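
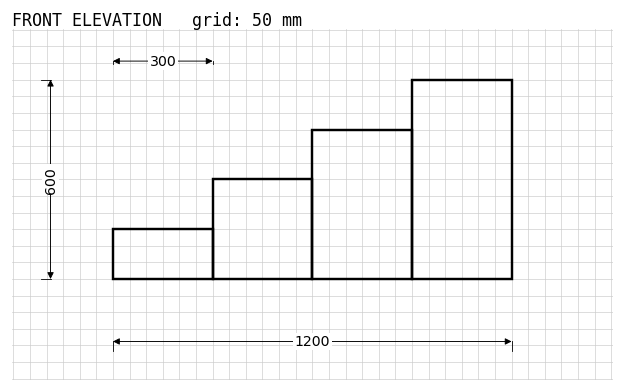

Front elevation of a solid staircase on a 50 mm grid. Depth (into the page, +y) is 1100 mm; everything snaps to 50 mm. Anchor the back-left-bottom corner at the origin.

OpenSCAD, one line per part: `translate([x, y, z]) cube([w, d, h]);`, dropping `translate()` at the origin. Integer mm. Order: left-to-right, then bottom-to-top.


cube([300, 1100, 150]);
translate([300, 0, 0]) cube([300, 1100, 300]);
translate([600, 0, 0]) cube([300, 1100, 450]);
translate([900, 0, 0]) cube([300, 1100, 600]);


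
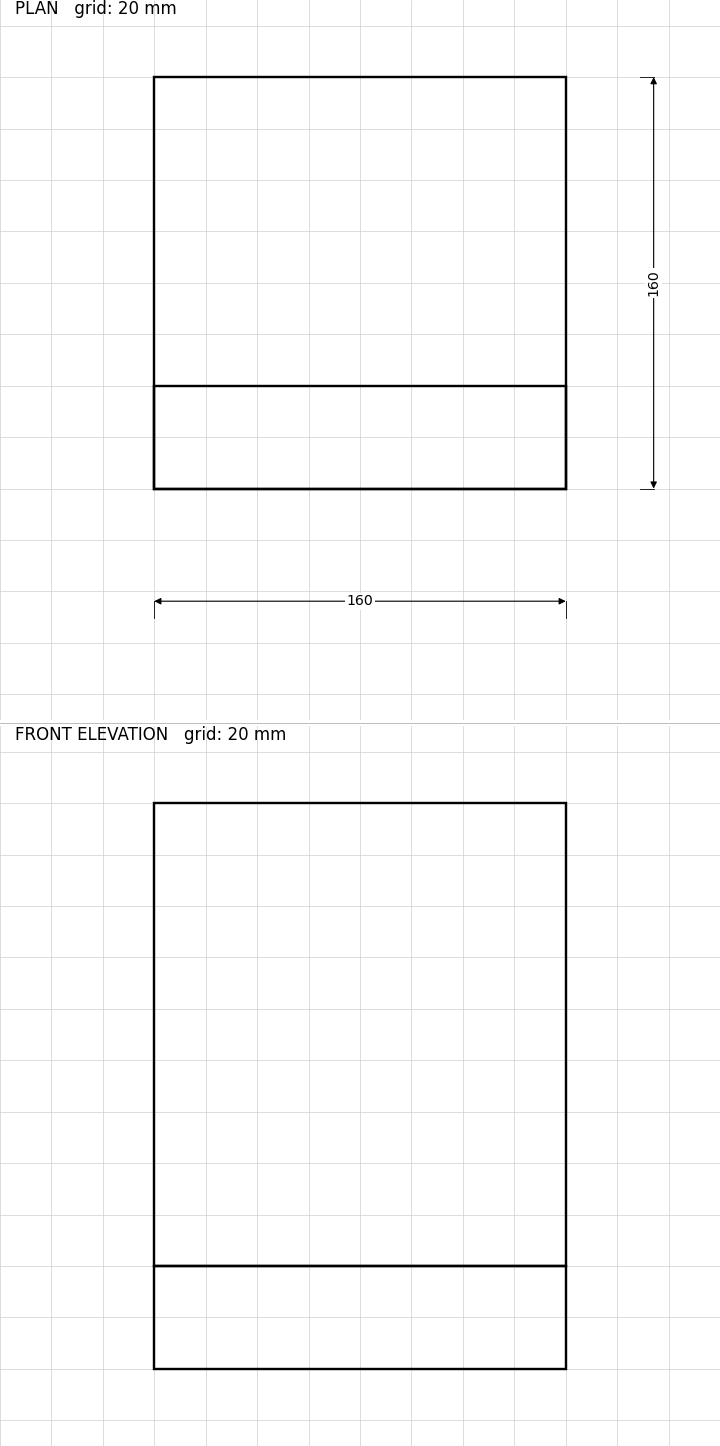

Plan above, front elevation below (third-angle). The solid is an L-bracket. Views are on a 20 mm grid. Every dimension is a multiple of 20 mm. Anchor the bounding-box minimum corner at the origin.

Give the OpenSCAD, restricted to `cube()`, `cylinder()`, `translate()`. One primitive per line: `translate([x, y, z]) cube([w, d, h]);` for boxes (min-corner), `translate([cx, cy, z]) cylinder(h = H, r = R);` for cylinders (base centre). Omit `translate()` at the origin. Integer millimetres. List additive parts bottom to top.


cube([160, 160, 40]);
translate([0, 0, 40]) cube([160, 40, 180]);


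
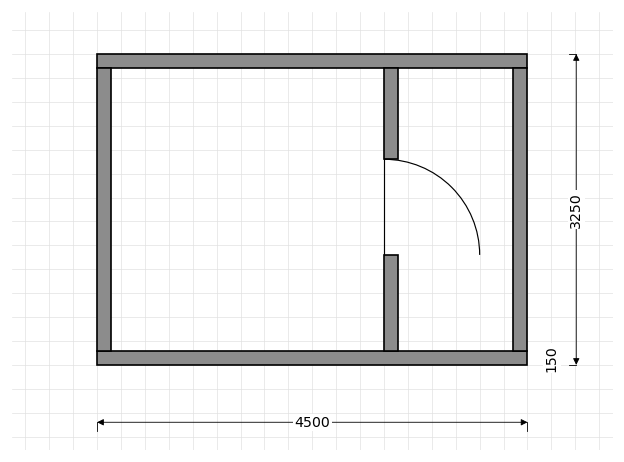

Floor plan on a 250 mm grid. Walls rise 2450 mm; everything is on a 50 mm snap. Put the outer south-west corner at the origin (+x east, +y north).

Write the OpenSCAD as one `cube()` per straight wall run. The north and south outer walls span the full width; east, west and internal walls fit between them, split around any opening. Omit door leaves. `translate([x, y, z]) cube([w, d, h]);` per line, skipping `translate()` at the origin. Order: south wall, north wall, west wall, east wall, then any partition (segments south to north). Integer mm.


cube([4500, 150, 2450]);
translate([0, 3100, 0]) cube([4500, 150, 2450]);
translate([0, 150, 0]) cube([150, 2950, 2450]);
translate([4350, 150, 0]) cube([150, 2950, 2450]);
translate([3000, 150, 0]) cube([150, 1000, 2450]);
translate([3000, 2150, 0]) cube([150, 950, 2450]);


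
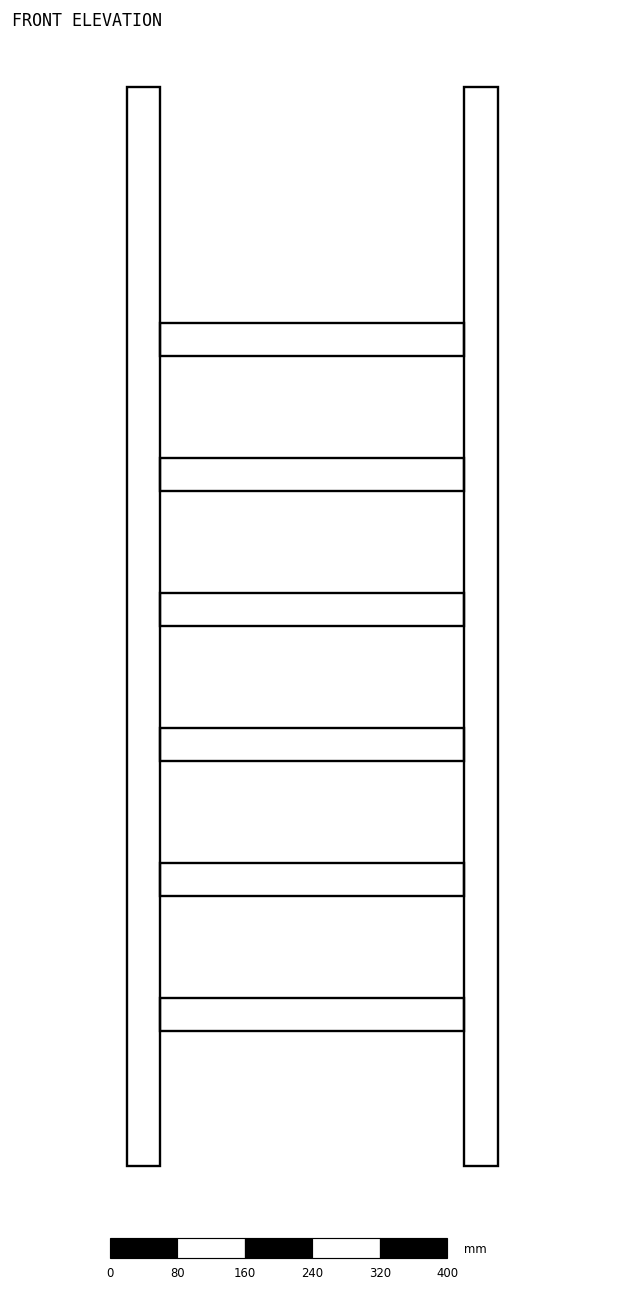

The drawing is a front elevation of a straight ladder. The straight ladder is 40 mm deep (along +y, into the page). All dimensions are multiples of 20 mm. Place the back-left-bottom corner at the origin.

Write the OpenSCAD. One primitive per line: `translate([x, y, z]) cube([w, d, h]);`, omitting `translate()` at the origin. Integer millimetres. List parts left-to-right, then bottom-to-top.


cube([40, 40, 1280]);
translate([40, 0, 160]) cube([360, 40, 40]);
translate([40, 0, 320]) cube([360, 40, 40]);
translate([40, 0, 480]) cube([360, 40, 40]);
translate([40, 0, 640]) cube([360, 40, 40]);
translate([40, 0, 800]) cube([360, 40, 40]);
translate([40, 0, 960]) cube([360, 40, 40]);
translate([400, 0, 0]) cube([40, 40, 1280]);


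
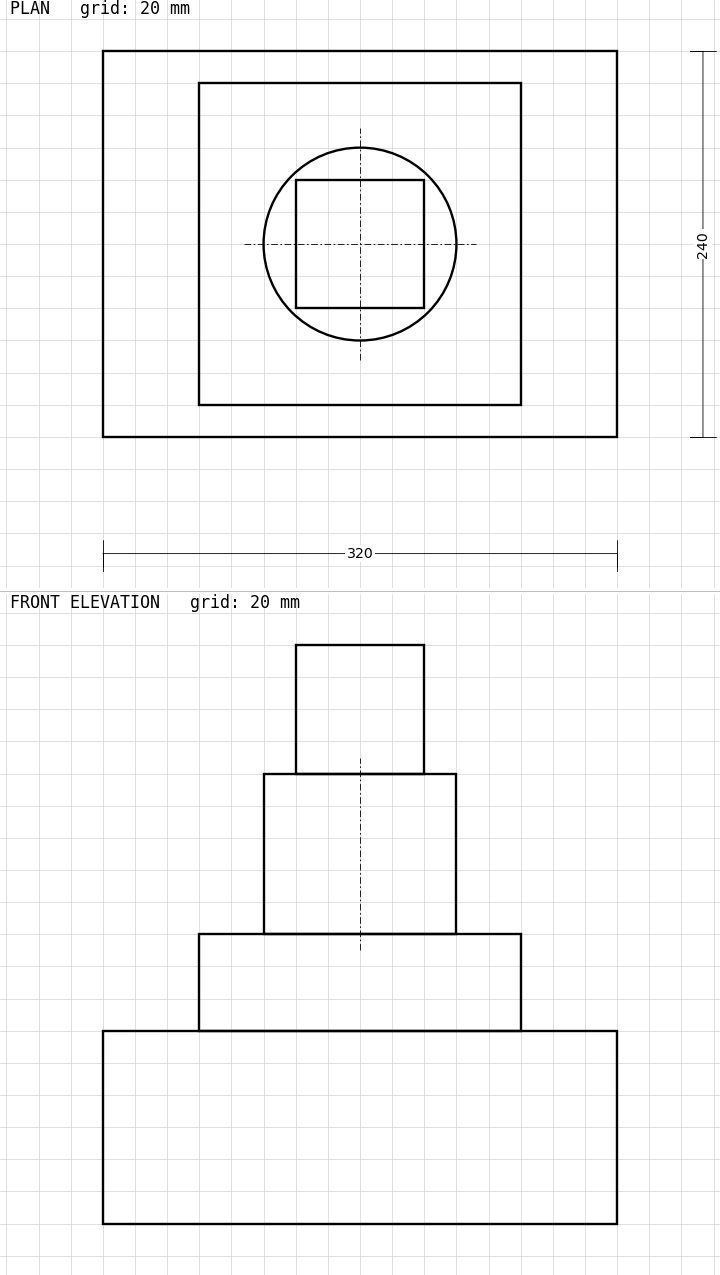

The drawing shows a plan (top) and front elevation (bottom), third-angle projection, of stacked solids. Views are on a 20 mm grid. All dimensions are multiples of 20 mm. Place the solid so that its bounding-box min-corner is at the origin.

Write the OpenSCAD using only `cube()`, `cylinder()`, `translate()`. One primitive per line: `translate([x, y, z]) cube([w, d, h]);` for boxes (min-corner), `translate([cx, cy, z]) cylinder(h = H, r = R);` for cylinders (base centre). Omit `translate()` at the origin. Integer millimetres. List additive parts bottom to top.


cube([320, 240, 120]);
translate([60, 20, 120]) cube([200, 200, 60]);
translate([160, 120, 180]) cylinder(h = 100, r = 60);
translate([120, 80, 280]) cube([80, 80, 80]);


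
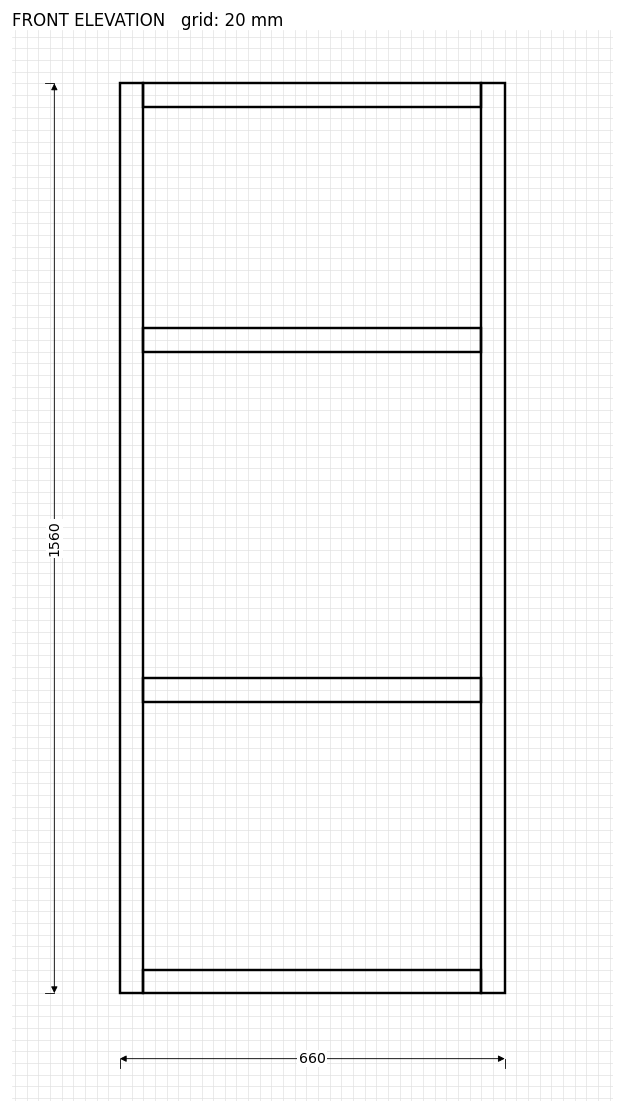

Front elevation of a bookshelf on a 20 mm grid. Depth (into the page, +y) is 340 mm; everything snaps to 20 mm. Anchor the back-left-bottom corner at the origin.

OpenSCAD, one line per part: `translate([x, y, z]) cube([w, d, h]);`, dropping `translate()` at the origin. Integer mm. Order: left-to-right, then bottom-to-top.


cube([40, 340, 1560]);
translate([40, 0, 0]) cube([580, 340, 40]);
translate([40, 0, 500]) cube([580, 340, 40]);
translate([40, 0, 1100]) cube([580, 340, 40]);
translate([40, 0, 1520]) cube([580, 340, 40]);
translate([620, 0, 0]) cube([40, 340, 1560]);


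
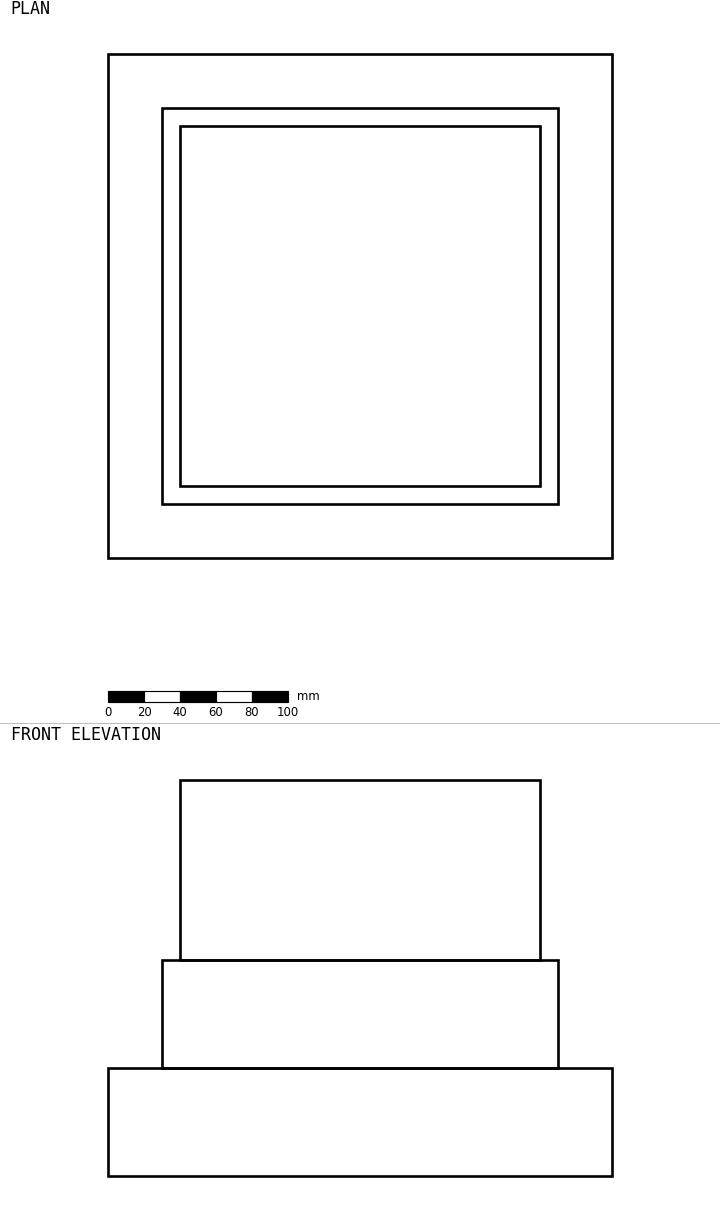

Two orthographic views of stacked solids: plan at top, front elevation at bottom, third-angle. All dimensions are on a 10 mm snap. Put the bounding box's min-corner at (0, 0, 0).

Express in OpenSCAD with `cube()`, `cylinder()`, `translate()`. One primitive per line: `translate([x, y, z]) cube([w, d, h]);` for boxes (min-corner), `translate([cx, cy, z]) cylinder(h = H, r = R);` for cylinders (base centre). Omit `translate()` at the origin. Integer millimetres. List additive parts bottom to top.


cube([280, 280, 60]);
translate([30, 30, 60]) cube([220, 220, 60]);
translate([40, 40, 120]) cube([200, 200, 100]);


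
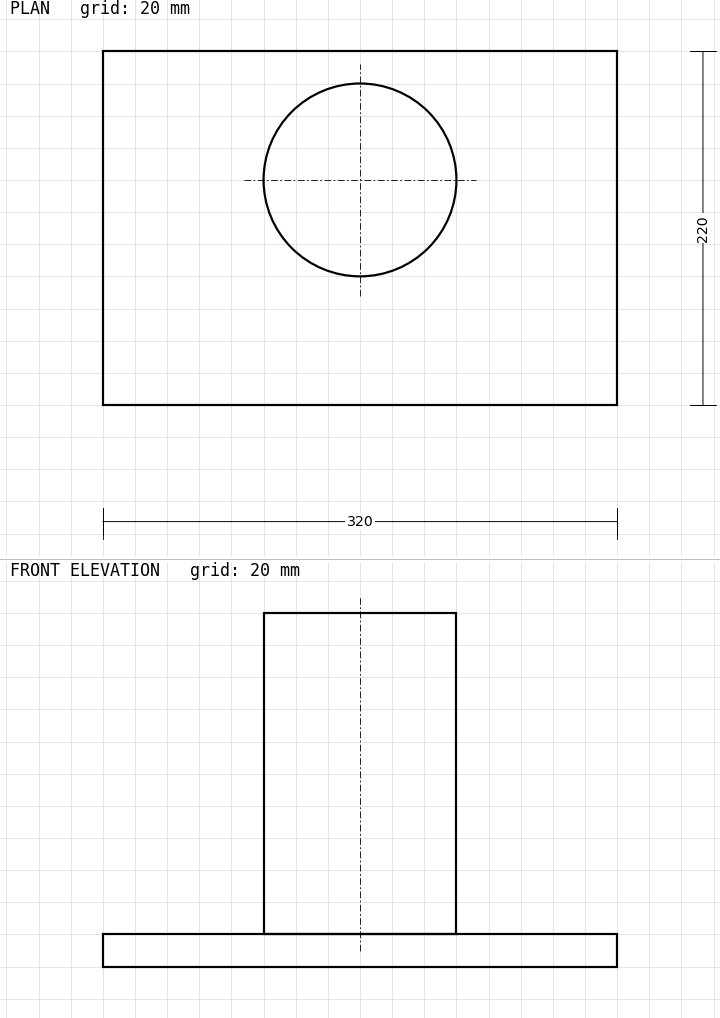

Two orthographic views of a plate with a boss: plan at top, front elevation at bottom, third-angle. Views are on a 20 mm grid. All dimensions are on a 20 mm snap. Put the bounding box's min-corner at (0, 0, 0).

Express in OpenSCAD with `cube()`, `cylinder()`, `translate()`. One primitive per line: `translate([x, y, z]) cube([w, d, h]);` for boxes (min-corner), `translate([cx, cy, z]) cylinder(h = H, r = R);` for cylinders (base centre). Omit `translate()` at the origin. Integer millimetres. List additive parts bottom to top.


cube([320, 220, 20]);
translate([160, 140, 20]) cylinder(h = 200, r = 60);


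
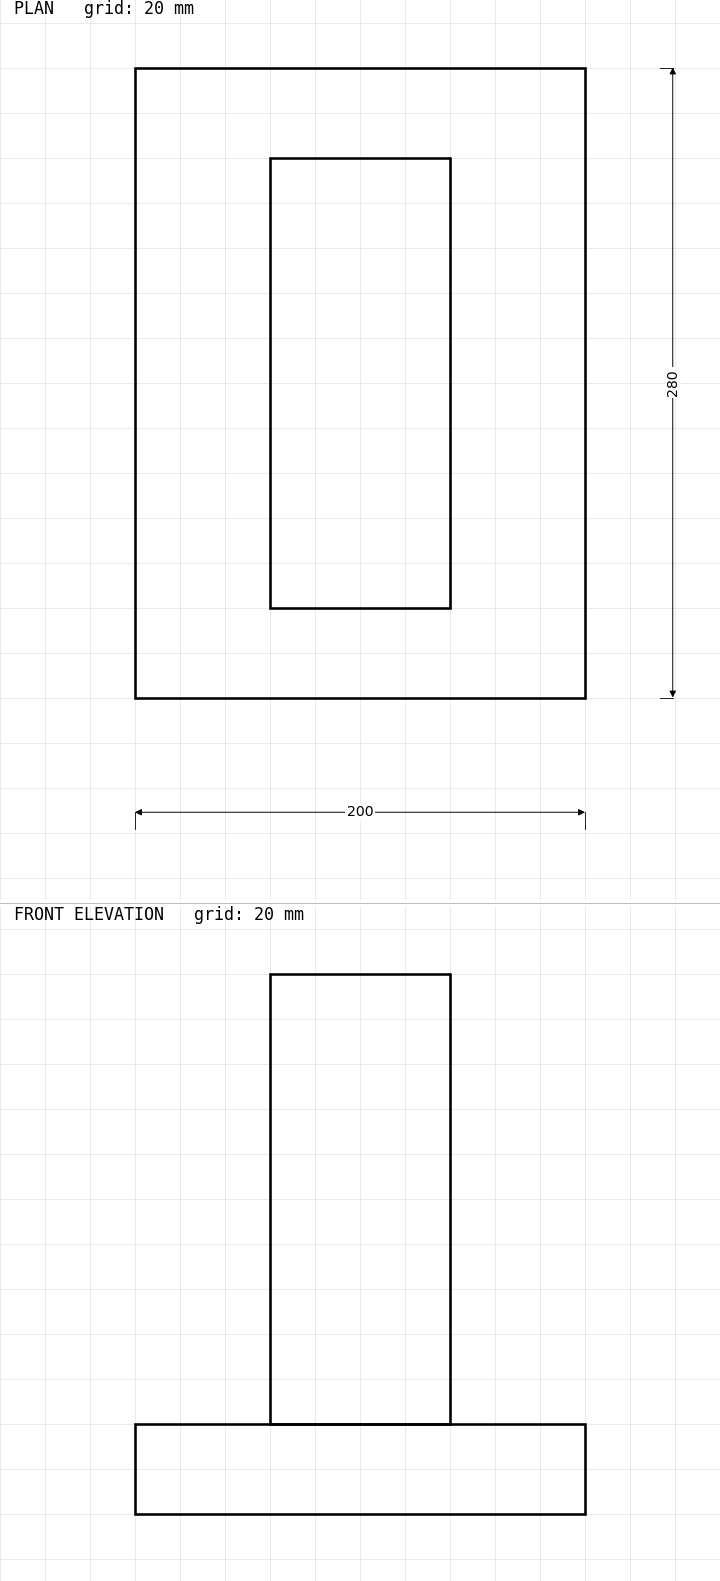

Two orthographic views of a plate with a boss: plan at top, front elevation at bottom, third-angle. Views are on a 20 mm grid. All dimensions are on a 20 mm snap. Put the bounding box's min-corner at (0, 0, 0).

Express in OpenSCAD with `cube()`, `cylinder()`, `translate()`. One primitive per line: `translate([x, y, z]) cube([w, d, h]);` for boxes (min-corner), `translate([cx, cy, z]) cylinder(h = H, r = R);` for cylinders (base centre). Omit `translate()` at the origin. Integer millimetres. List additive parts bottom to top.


cube([200, 280, 40]);
translate([60, 40, 40]) cube([80, 200, 200]);


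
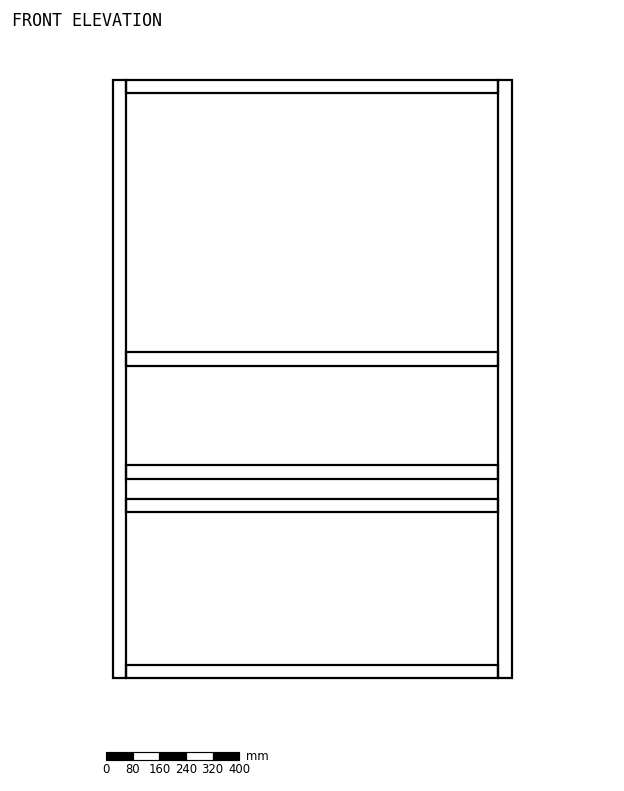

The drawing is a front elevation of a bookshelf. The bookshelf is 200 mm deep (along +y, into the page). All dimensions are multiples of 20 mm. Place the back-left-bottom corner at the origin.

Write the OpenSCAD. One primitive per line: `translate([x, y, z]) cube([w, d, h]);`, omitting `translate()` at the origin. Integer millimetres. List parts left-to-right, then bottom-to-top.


cube([40, 200, 1800]);
translate([40, 0, 0]) cube([1120, 200, 40]);
translate([40, 0, 500]) cube([1120, 200, 40]);
translate([40, 0, 600]) cube([1120, 200, 40]);
translate([40, 0, 940]) cube([1120, 200, 40]);
translate([40, 0, 1760]) cube([1120, 200, 40]);
translate([1160, 0, 0]) cube([40, 200, 1800]);


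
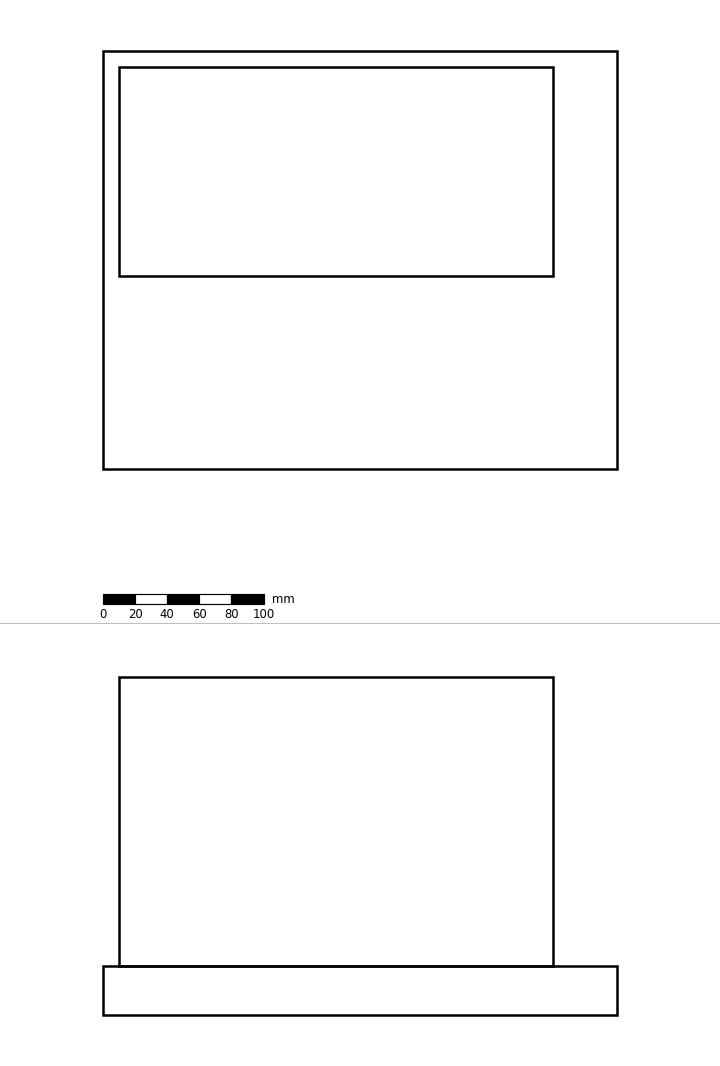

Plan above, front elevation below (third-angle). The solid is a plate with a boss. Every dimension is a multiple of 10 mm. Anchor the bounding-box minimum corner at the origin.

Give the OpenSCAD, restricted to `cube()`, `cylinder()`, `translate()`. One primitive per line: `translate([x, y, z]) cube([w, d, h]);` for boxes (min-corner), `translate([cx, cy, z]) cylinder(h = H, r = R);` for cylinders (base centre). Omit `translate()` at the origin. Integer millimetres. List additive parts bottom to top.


cube([320, 260, 30]);
translate([10, 120, 30]) cube([270, 130, 180]);


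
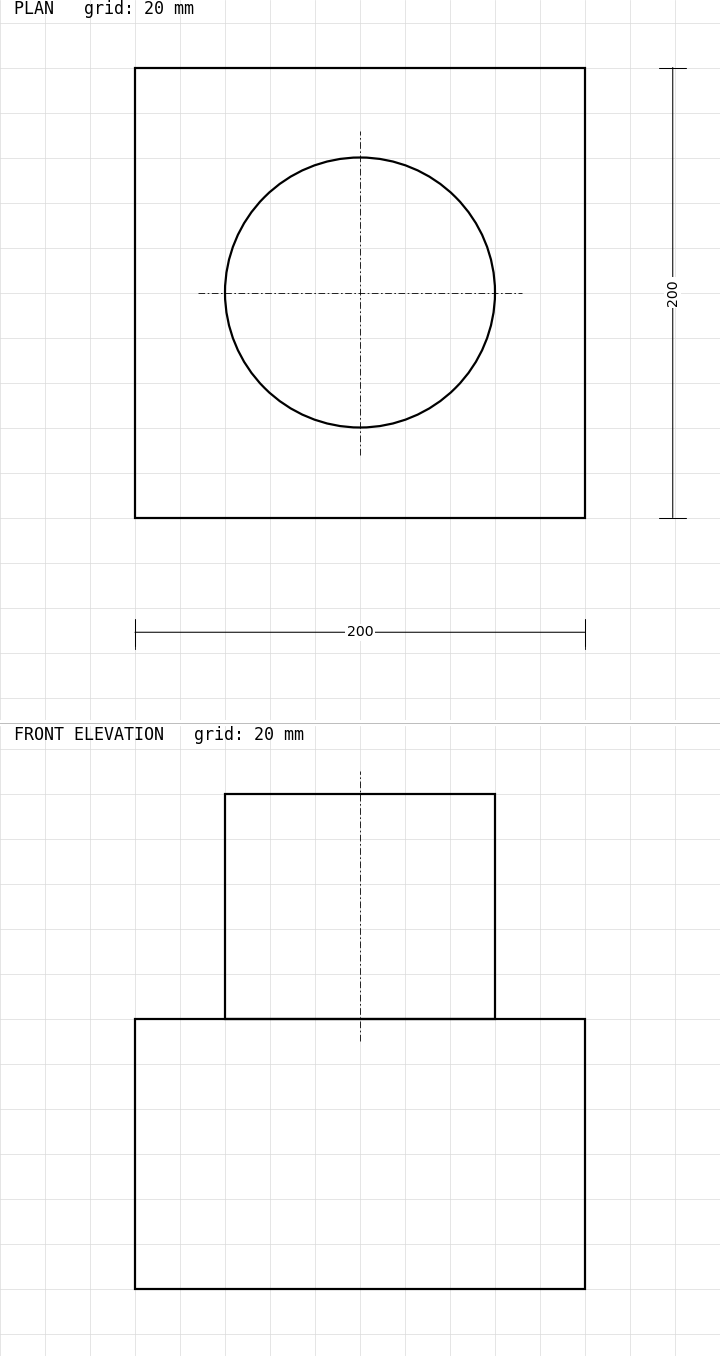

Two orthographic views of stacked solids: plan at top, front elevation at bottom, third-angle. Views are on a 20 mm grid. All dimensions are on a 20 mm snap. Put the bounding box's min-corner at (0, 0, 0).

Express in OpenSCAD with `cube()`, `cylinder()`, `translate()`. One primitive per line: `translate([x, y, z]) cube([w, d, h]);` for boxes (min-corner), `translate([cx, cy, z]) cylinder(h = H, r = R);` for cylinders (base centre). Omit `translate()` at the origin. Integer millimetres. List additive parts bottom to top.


cube([200, 200, 120]);
translate([100, 100, 120]) cylinder(h = 100, r = 60);


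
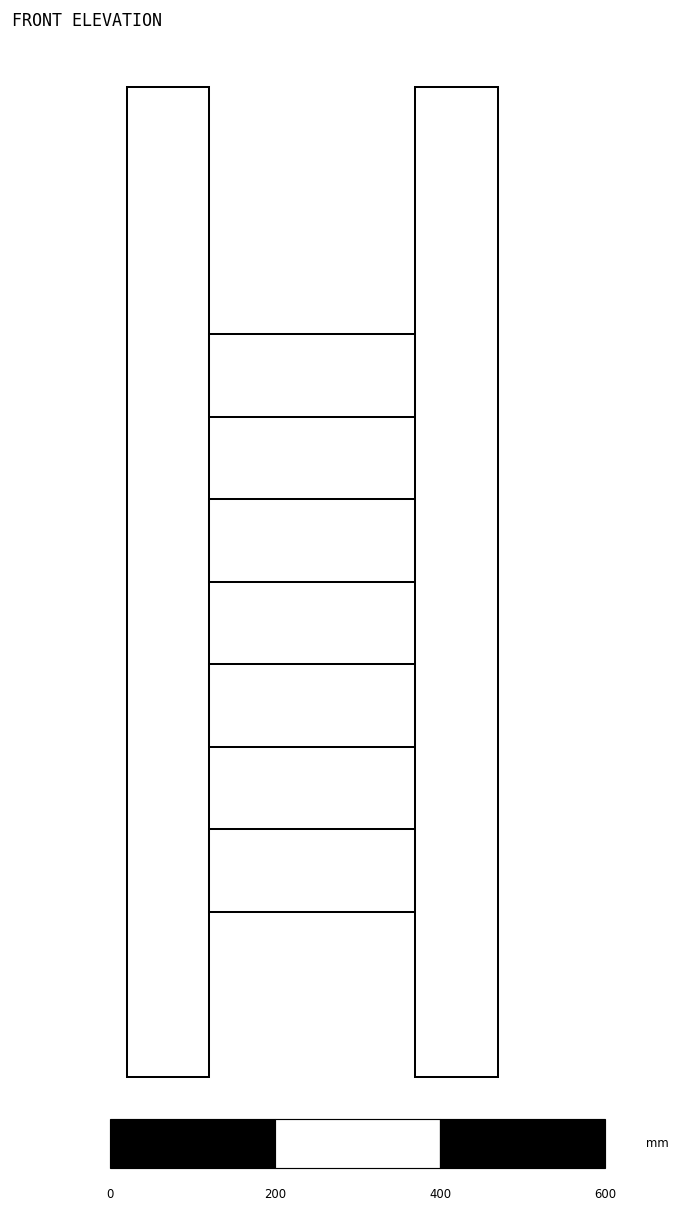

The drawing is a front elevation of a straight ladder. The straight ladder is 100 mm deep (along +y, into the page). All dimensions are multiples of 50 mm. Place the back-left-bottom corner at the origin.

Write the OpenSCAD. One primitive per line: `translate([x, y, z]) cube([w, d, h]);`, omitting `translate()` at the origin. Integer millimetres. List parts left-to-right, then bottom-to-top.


cube([100, 100, 1200]);
translate([100, 0, 200]) cube([250, 100, 100]);
translate([100, 0, 400]) cube([250, 100, 100]);
translate([100, 0, 600]) cube([250, 100, 100]);
translate([100, 0, 800]) cube([250, 100, 100]);
translate([350, 0, 0]) cube([100, 100, 1200]);


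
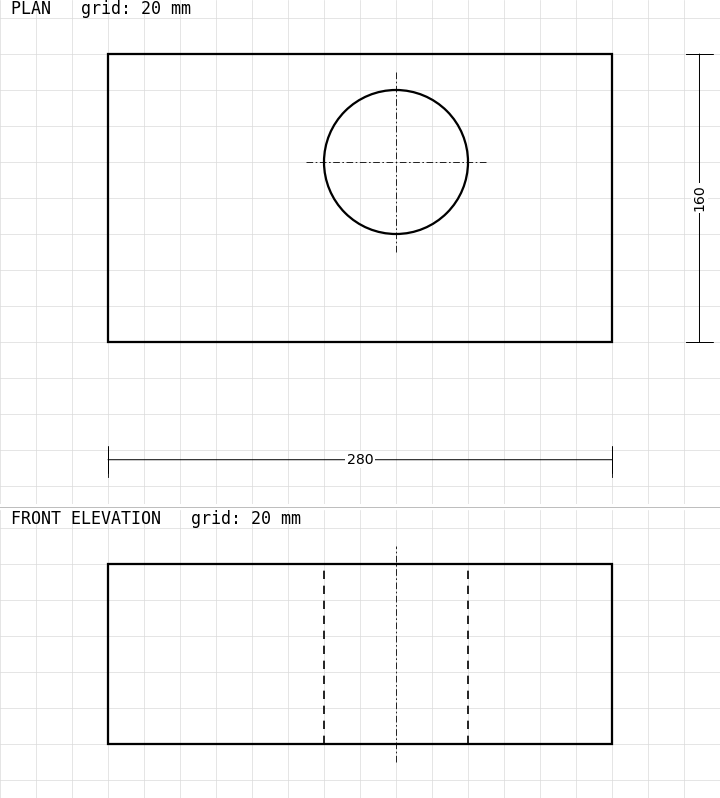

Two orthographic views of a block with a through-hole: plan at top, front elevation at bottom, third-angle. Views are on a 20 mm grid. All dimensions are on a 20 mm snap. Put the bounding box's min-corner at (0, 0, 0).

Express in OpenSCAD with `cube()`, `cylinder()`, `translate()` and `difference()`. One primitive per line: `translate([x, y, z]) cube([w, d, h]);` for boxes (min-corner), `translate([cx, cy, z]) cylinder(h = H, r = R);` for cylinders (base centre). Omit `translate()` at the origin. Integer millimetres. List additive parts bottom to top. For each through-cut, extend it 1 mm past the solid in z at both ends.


difference() {
  cube([280, 160, 100]);
  translate([160, 100, -1]) cylinder(h = 102, r = 40);
}


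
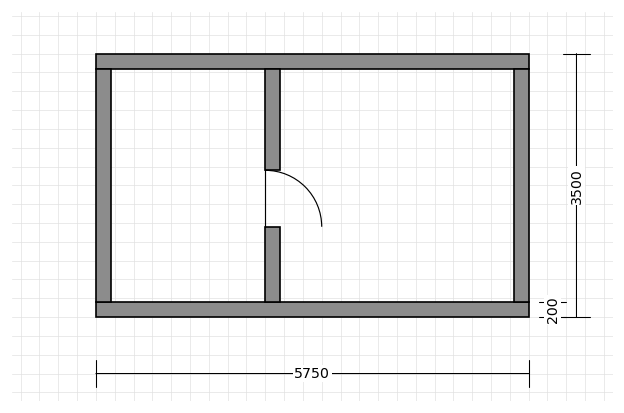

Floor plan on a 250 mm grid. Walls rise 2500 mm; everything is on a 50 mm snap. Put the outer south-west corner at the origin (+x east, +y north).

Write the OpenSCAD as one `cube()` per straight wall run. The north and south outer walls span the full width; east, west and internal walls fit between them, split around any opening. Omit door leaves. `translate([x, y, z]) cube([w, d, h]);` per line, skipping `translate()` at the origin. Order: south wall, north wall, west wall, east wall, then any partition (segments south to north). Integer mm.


cube([5750, 200, 2500]);
translate([0, 3300, 0]) cube([5750, 200, 2500]);
translate([0, 200, 0]) cube([200, 3100, 2500]);
translate([5550, 200, 0]) cube([200, 3100, 2500]);
translate([2250, 200, 0]) cube([200, 1000, 2500]);
translate([2250, 1950, 0]) cube([200, 1350, 2500]);


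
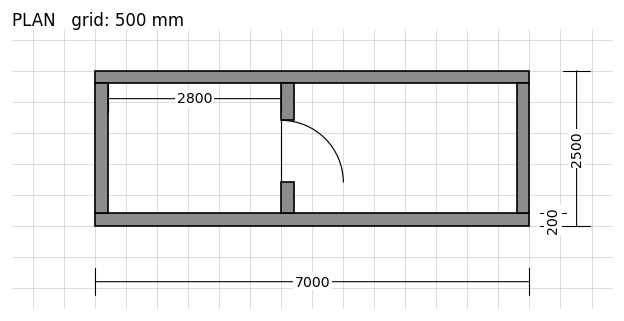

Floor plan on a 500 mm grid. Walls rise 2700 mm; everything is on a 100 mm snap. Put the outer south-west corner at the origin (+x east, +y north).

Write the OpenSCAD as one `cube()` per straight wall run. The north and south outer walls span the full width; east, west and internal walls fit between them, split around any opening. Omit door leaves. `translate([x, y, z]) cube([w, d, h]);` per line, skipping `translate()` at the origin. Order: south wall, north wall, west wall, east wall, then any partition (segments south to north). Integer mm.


cube([7000, 200, 2700]);
translate([0, 2300, 0]) cube([7000, 200, 2700]);
translate([0, 200, 0]) cube([200, 2100, 2700]);
translate([6800, 200, 0]) cube([200, 2100, 2700]);
translate([3000, 200, 0]) cube([200, 500, 2700]);
translate([3000, 1700, 0]) cube([200, 600, 2700]);


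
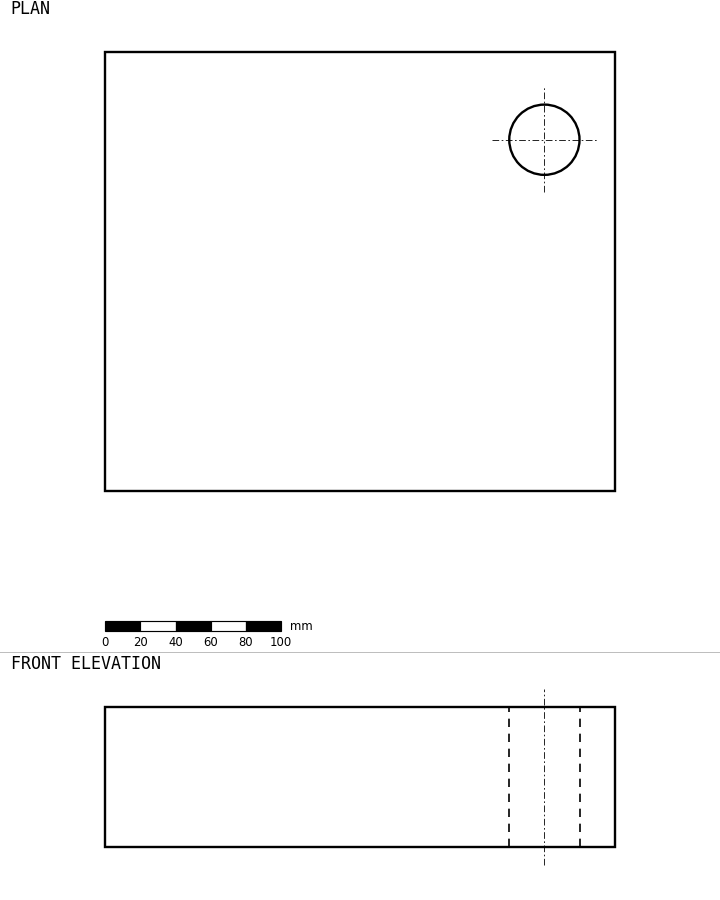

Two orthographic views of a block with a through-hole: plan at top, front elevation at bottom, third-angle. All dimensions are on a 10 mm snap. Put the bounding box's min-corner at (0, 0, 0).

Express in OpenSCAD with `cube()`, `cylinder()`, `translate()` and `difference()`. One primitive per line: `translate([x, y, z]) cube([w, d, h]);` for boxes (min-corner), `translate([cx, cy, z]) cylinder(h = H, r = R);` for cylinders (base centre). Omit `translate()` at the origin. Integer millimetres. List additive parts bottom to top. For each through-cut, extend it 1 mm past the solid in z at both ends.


difference() {
  cube([290, 250, 80]);
  translate([250, 200, -1]) cylinder(h = 82, r = 20);
}


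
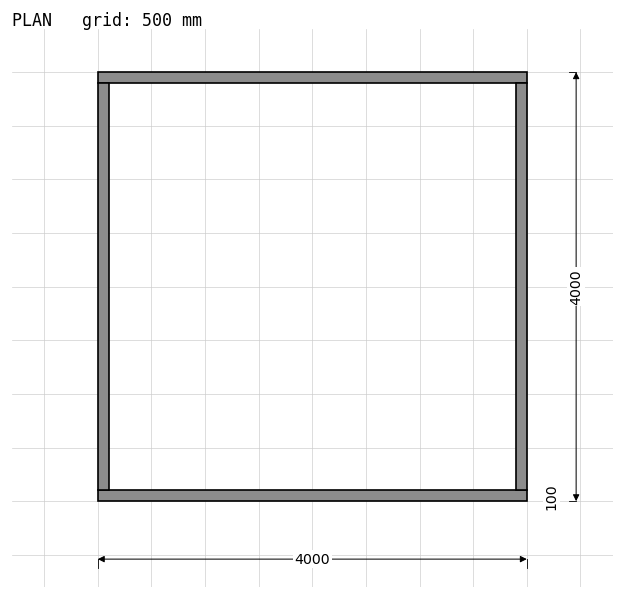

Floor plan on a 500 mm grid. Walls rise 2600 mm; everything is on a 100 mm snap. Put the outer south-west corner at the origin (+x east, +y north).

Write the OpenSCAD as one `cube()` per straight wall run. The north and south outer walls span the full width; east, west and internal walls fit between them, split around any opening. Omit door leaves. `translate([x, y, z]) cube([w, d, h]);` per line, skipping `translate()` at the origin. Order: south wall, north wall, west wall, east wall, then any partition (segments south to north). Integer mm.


cube([4000, 100, 2600]);
translate([0, 3900, 0]) cube([4000, 100, 2600]);
translate([0, 100, 0]) cube([100, 3800, 2600]);
translate([3900, 100, 0]) cube([100, 3800, 2600]);


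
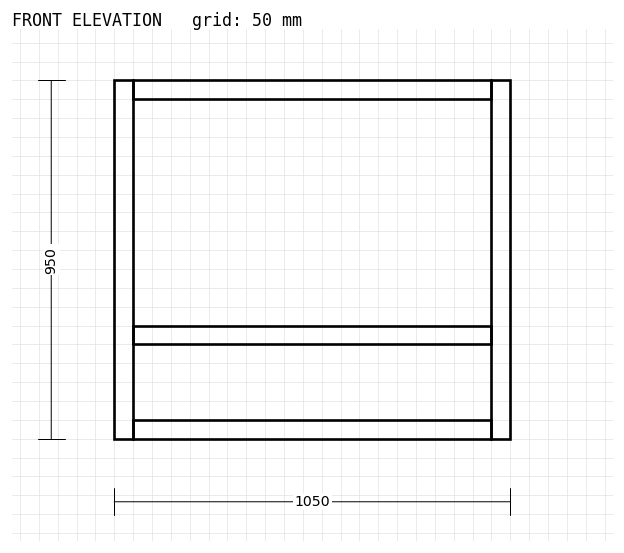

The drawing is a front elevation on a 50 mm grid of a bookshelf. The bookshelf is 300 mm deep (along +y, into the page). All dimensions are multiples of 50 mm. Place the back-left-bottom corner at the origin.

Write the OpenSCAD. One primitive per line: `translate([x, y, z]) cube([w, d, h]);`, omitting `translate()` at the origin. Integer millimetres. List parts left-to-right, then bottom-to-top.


cube([50, 300, 950]);
translate([50, 0, 0]) cube([950, 300, 50]);
translate([50, 0, 250]) cube([950, 300, 50]);
translate([50, 0, 900]) cube([950, 300, 50]);
translate([1000, 0, 0]) cube([50, 300, 950]);


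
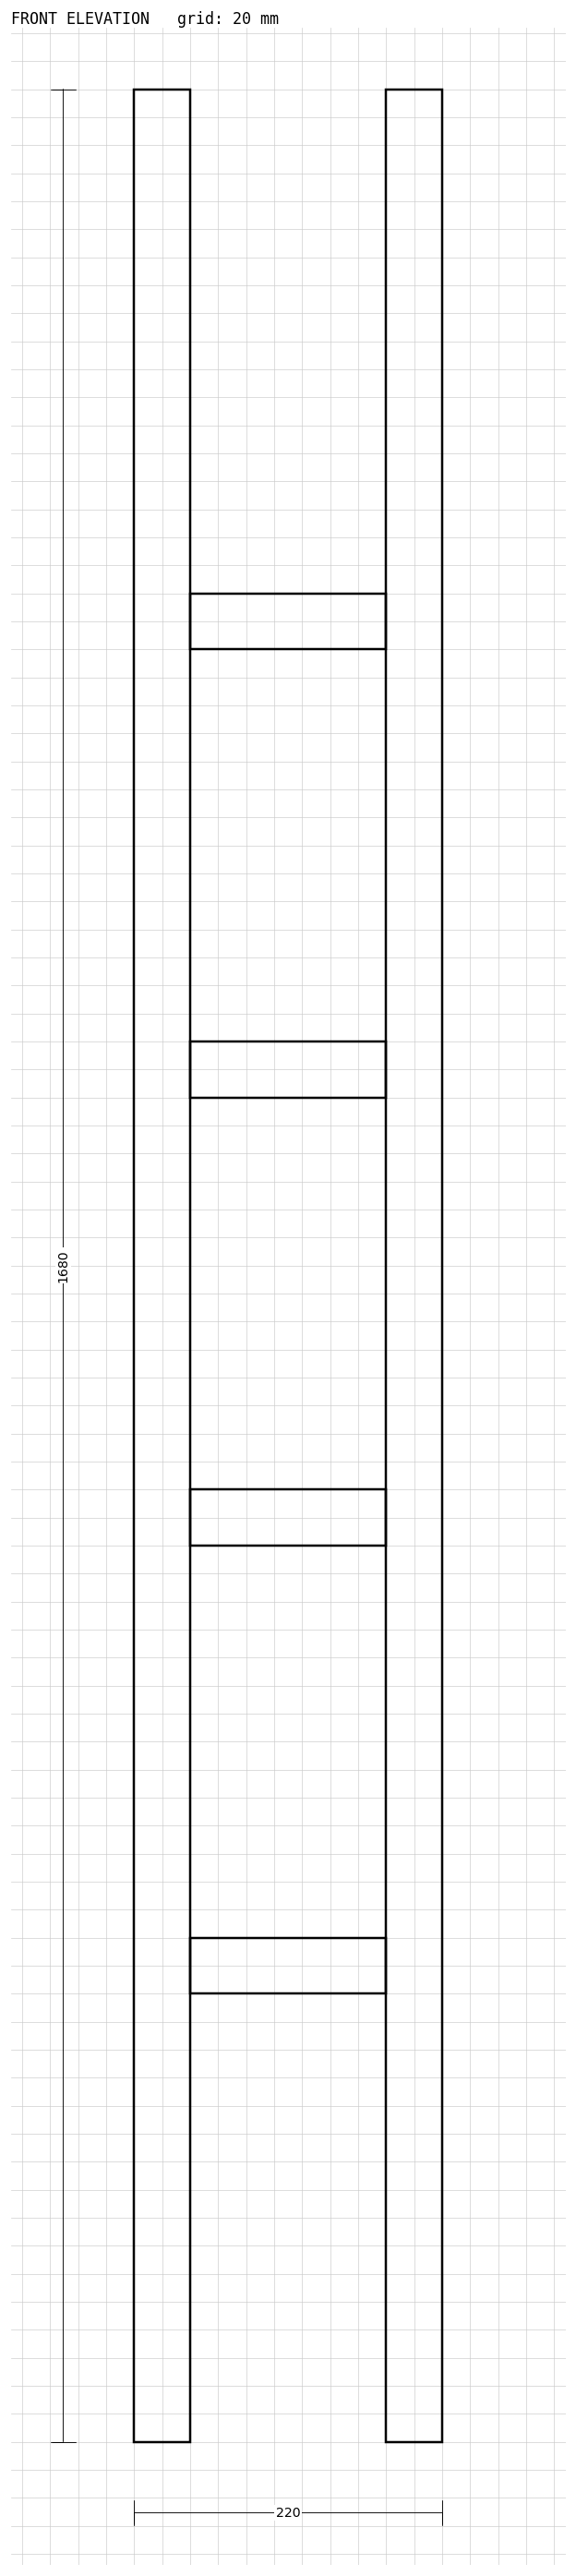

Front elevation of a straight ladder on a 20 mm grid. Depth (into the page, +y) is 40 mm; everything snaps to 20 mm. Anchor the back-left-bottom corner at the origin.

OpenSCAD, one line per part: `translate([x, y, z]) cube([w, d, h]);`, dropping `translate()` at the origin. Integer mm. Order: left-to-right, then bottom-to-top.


cube([40, 40, 1680]);
translate([40, 0, 320]) cube([140, 40, 40]);
translate([40, 0, 640]) cube([140, 40, 40]);
translate([40, 0, 960]) cube([140, 40, 40]);
translate([40, 0, 1280]) cube([140, 40, 40]);
translate([180, 0, 0]) cube([40, 40, 1680]);


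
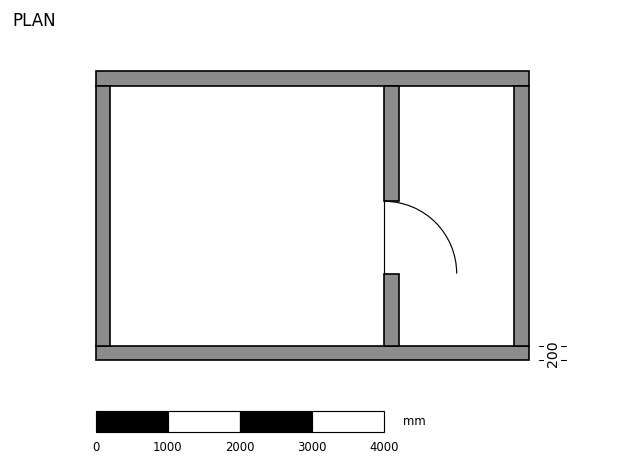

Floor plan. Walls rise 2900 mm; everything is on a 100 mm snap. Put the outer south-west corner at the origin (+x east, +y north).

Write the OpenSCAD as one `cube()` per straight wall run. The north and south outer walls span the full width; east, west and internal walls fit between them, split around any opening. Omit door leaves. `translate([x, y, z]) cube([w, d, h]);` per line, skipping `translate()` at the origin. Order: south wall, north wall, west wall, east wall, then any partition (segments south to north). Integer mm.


cube([6000, 200, 2900]);
translate([0, 3800, 0]) cube([6000, 200, 2900]);
translate([0, 200, 0]) cube([200, 3600, 2900]);
translate([5800, 200, 0]) cube([200, 3600, 2900]);
translate([4000, 200, 0]) cube([200, 1000, 2900]);
translate([4000, 2200, 0]) cube([200, 1600, 2900]);


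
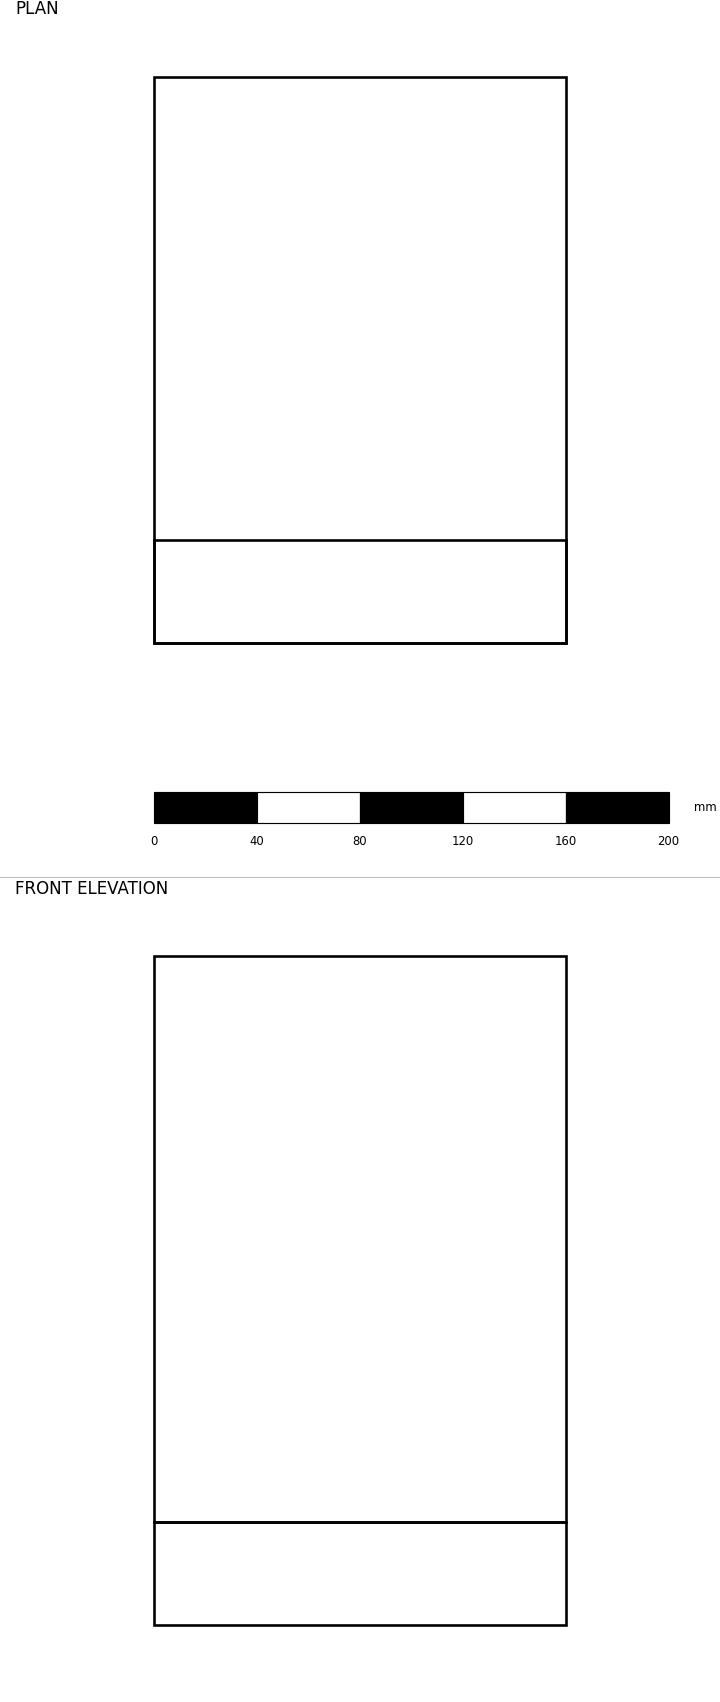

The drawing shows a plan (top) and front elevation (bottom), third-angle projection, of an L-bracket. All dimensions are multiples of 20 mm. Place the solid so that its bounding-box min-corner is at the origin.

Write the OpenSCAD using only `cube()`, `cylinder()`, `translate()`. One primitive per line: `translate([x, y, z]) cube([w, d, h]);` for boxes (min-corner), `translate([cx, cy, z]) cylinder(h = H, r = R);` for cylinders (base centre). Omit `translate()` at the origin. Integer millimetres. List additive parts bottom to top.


cube([160, 220, 40]);
translate([0, 0, 40]) cube([160, 40, 220]);


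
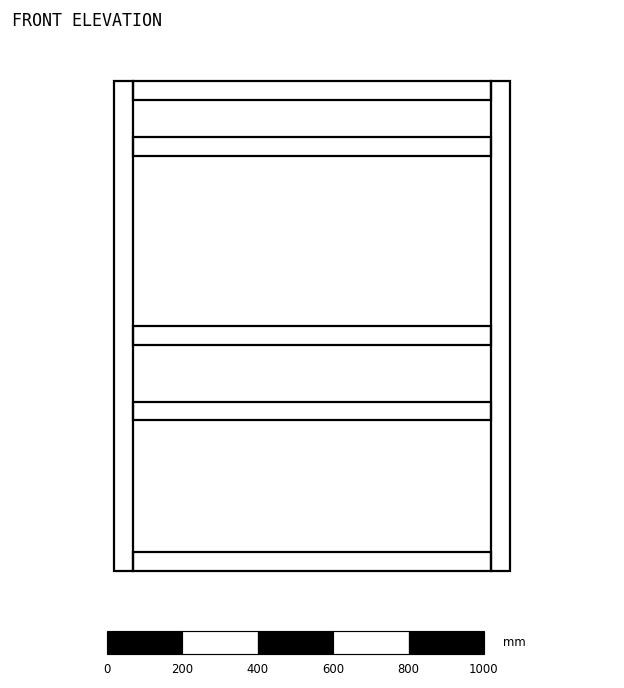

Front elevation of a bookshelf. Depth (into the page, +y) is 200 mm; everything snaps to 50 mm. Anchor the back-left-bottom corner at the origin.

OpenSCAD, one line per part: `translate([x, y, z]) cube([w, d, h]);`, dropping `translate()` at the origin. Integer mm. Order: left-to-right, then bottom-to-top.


cube([50, 200, 1300]);
translate([50, 0, 0]) cube([950, 200, 50]);
translate([50, 0, 400]) cube([950, 200, 50]);
translate([50, 0, 600]) cube([950, 200, 50]);
translate([50, 0, 1100]) cube([950, 200, 50]);
translate([50, 0, 1250]) cube([950, 200, 50]);
translate([1000, 0, 0]) cube([50, 200, 1300]);


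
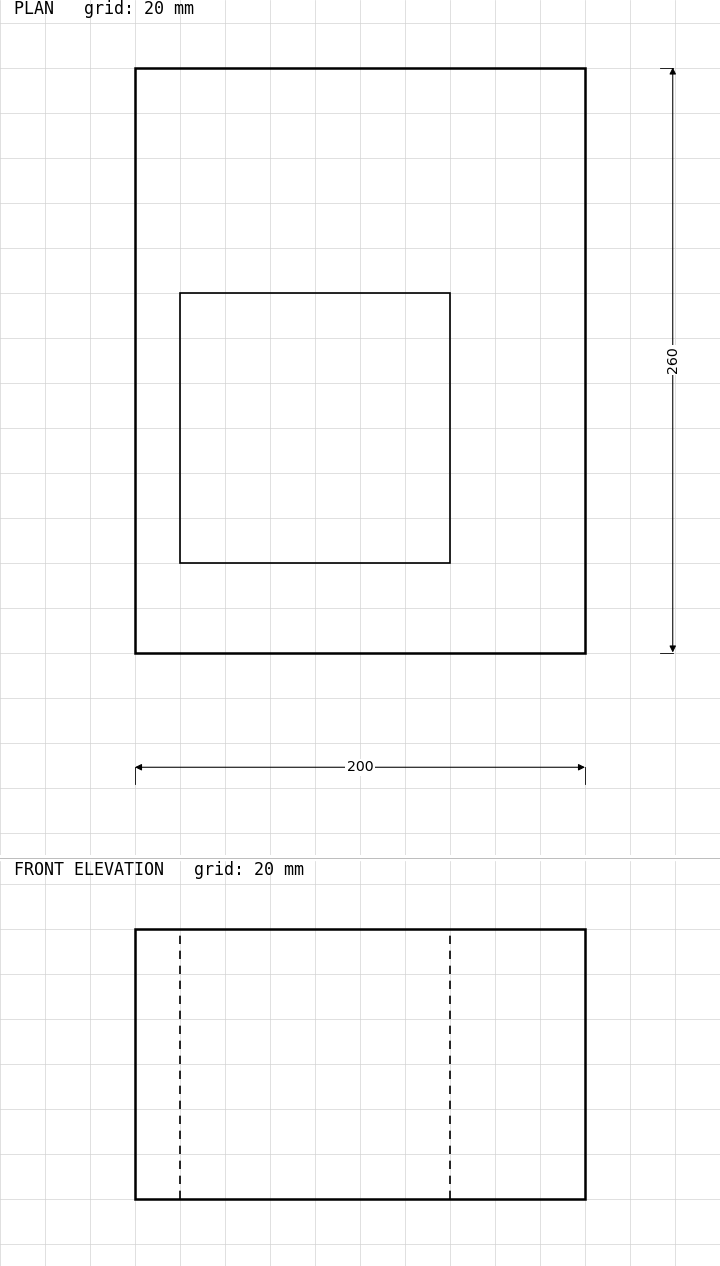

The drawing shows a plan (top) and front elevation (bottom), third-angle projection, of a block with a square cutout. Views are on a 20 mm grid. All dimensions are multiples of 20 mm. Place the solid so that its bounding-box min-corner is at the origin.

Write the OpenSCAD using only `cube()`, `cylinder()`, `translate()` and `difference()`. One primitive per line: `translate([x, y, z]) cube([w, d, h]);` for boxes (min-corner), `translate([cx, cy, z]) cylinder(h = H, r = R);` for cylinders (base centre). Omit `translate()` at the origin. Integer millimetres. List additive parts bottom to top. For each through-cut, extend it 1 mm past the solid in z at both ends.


difference() {
  cube([200, 260, 120]);
  translate([20, 40, -1]) cube([120, 120, 122]);
}


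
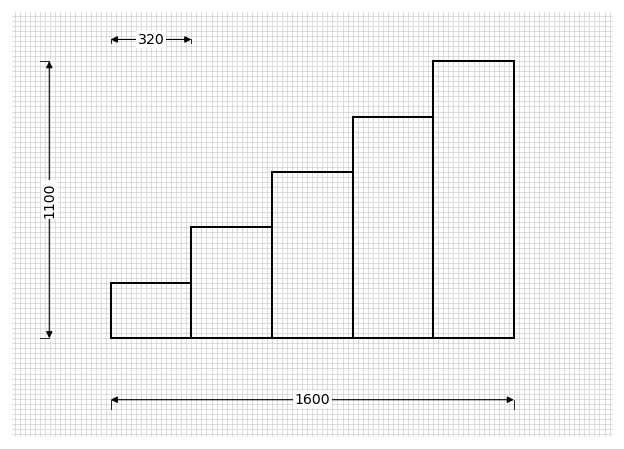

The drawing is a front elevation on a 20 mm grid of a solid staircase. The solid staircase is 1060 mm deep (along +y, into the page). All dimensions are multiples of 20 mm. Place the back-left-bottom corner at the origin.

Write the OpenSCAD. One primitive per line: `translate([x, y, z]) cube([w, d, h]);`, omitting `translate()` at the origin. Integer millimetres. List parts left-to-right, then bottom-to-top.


cube([320, 1060, 220]);
translate([320, 0, 0]) cube([320, 1060, 440]);
translate([640, 0, 0]) cube([320, 1060, 660]);
translate([960, 0, 0]) cube([320, 1060, 880]);
translate([1280, 0, 0]) cube([320, 1060, 1100]);


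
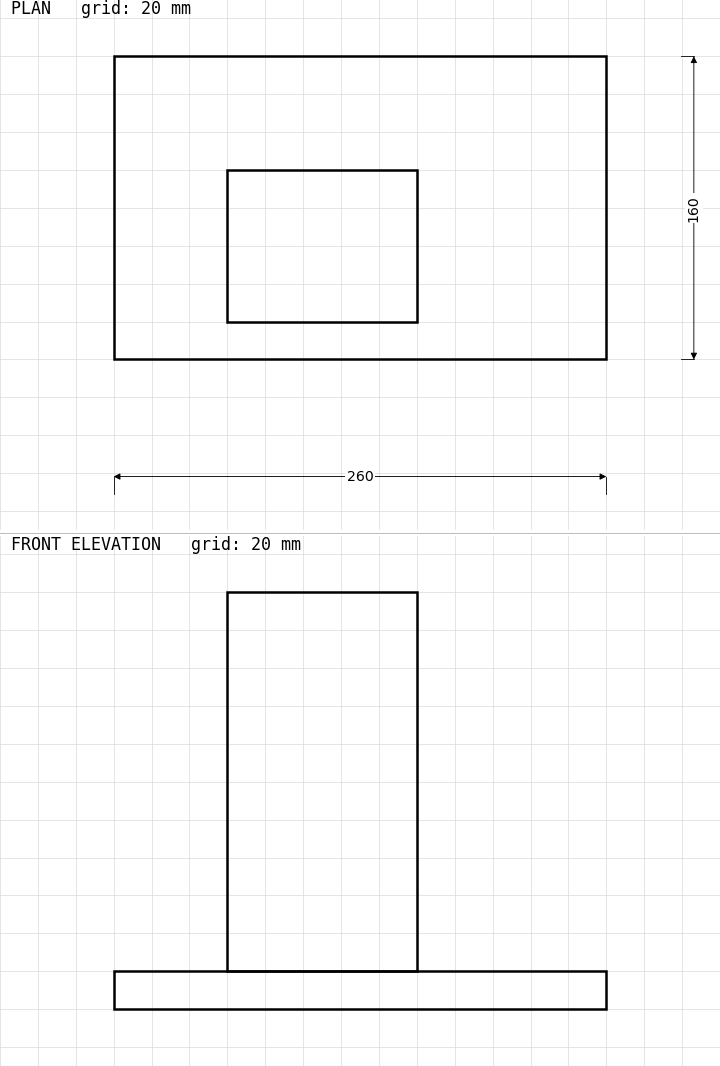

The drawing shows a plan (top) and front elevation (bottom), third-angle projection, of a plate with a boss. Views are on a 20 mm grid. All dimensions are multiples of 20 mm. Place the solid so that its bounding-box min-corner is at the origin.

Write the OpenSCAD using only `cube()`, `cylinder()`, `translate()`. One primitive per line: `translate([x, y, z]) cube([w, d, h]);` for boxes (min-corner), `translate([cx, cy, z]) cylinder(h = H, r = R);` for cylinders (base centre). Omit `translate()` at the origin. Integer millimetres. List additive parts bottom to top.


cube([260, 160, 20]);
translate([60, 20, 20]) cube([100, 80, 200]);


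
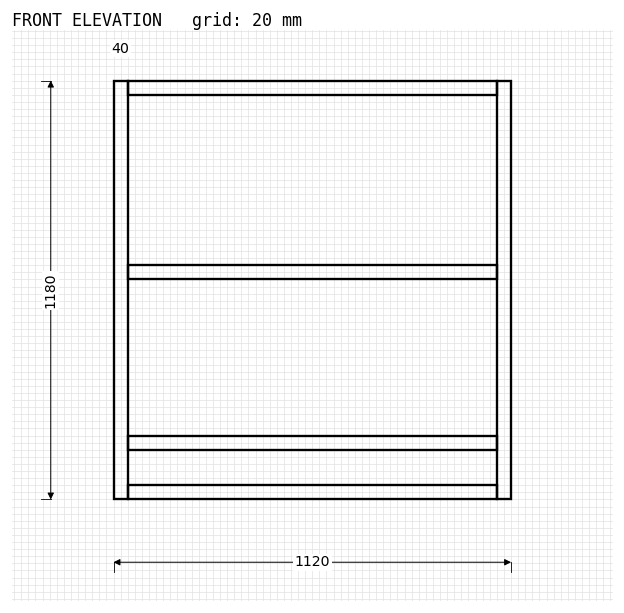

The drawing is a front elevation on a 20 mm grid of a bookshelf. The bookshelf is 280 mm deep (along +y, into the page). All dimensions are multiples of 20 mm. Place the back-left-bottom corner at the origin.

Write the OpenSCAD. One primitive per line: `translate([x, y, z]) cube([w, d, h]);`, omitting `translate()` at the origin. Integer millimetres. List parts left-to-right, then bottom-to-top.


cube([40, 280, 1180]);
translate([40, 0, 0]) cube([1040, 280, 40]);
translate([40, 0, 140]) cube([1040, 280, 40]);
translate([40, 0, 620]) cube([1040, 280, 40]);
translate([40, 0, 1140]) cube([1040, 280, 40]);
translate([1080, 0, 0]) cube([40, 280, 1180]);


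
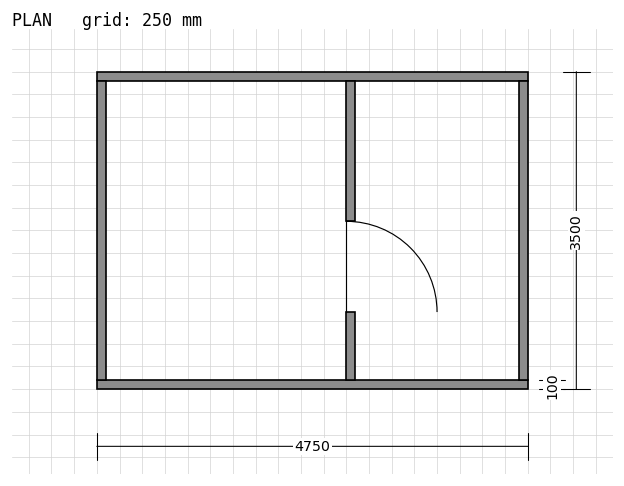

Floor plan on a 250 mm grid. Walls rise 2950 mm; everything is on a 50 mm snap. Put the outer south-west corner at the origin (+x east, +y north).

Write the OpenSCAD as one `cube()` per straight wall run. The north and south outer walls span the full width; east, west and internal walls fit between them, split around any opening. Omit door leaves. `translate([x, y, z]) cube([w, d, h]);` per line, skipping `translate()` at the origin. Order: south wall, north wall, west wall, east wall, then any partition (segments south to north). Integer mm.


cube([4750, 100, 2950]);
translate([0, 3400, 0]) cube([4750, 100, 2950]);
translate([0, 100, 0]) cube([100, 3300, 2950]);
translate([4650, 100, 0]) cube([100, 3300, 2950]);
translate([2750, 100, 0]) cube([100, 750, 2950]);
translate([2750, 1850, 0]) cube([100, 1550, 2950]);


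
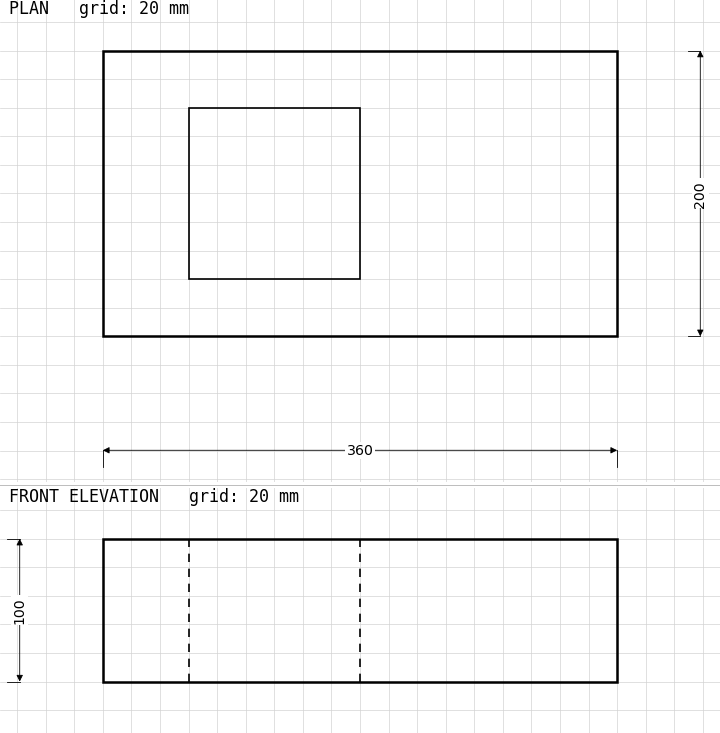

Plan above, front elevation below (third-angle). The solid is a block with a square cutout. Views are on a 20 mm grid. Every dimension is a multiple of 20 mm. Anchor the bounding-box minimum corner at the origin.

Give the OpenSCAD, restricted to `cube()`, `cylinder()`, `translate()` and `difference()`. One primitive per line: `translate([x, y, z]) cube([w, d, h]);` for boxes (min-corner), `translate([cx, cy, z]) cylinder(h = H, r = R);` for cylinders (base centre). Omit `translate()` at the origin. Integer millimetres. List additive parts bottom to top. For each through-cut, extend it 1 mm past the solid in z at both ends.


difference() {
  cube([360, 200, 100]);
  translate([60, 40, -1]) cube([120, 120, 102]);
}


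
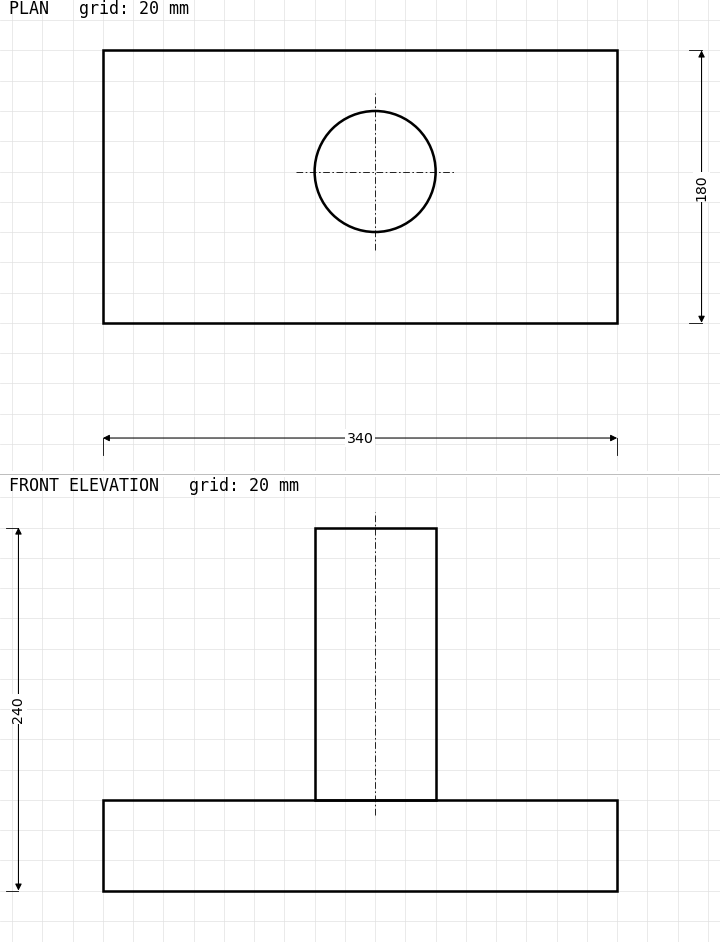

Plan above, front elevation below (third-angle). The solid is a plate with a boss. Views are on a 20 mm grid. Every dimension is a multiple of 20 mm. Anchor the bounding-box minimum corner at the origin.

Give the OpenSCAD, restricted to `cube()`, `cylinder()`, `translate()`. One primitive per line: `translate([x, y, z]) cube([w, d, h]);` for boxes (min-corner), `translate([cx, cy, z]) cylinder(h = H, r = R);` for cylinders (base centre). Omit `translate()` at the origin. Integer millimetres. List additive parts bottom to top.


cube([340, 180, 60]);
translate([180, 100, 60]) cylinder(h = 180, r = 40);


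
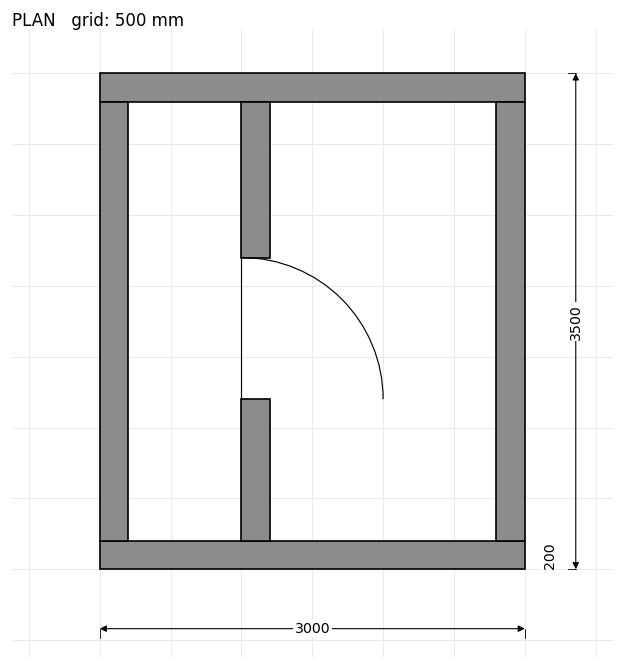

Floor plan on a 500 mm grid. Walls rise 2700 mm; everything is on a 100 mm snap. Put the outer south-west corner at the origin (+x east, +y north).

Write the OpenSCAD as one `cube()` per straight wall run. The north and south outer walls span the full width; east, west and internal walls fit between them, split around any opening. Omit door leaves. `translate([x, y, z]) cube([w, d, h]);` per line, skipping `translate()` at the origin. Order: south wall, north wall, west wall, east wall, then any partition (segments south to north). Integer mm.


cube([3000, 200, 2700]);
translate([0, 3300, 0]) cube([3000, 200, 2700]);
translate([0, 200, 0]) cube([200, 3100, 2700]);
translate([2800, 200, 0]) cube([200, 3100, 2700]);
translate([1000, 200, 0]) cube([200, 1000, 2700]);
translate([1000, 2200, 0]) cube([200, 1100, 2700]);


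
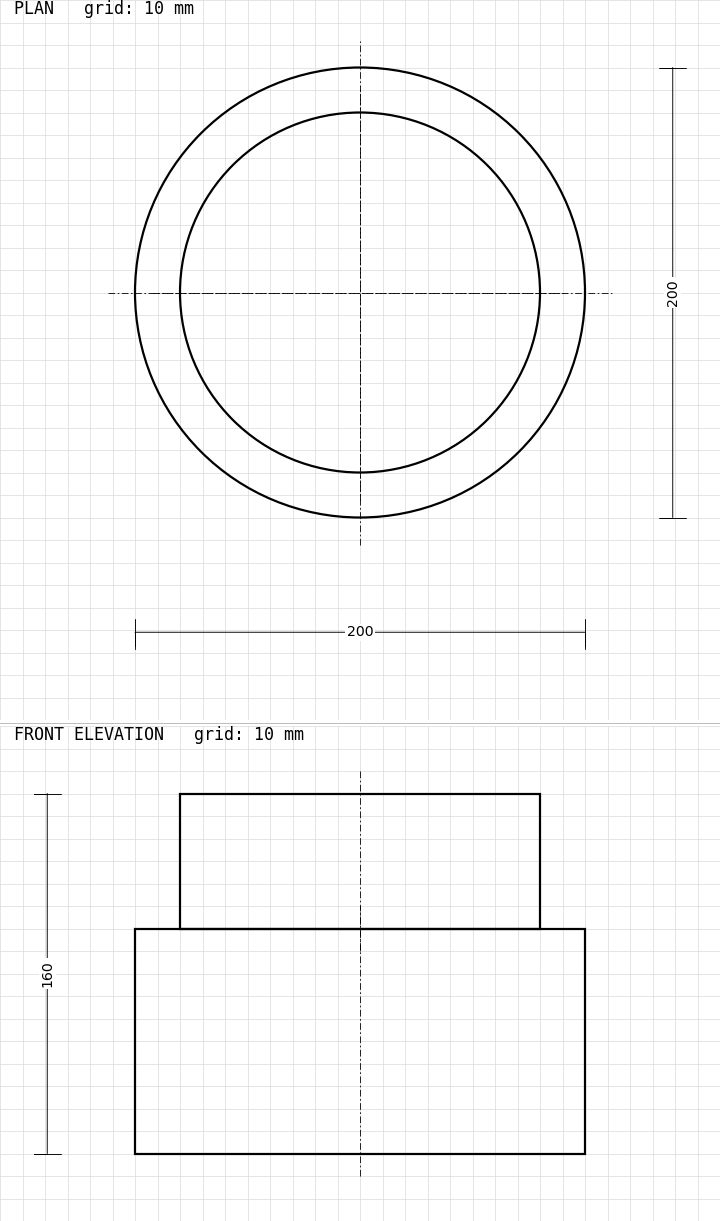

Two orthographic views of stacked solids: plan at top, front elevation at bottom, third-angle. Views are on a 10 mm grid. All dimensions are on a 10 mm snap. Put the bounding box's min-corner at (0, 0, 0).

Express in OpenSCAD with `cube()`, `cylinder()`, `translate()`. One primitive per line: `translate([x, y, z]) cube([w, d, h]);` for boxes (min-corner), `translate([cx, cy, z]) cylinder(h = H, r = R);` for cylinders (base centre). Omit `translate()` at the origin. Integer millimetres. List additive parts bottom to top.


translate([100, 100, 0]) cylinder(h = 100, r = 100);
translate([100, 100, 100]) cylinder(h = 60, r = 80);


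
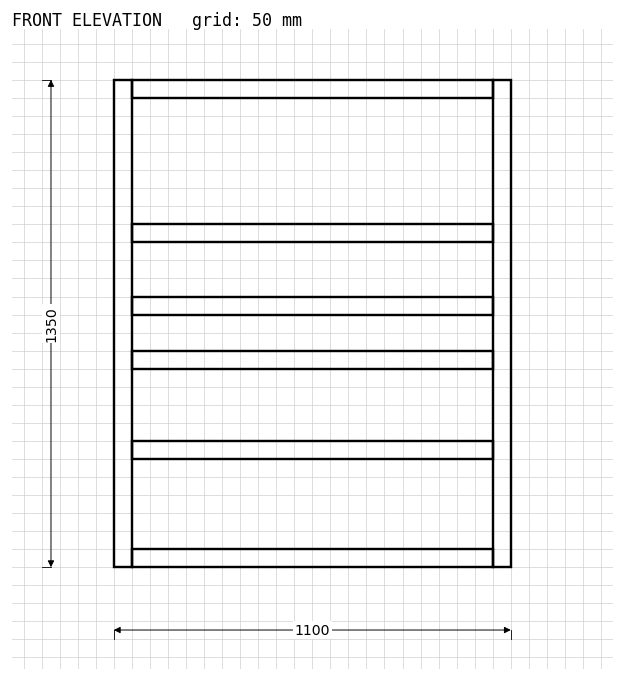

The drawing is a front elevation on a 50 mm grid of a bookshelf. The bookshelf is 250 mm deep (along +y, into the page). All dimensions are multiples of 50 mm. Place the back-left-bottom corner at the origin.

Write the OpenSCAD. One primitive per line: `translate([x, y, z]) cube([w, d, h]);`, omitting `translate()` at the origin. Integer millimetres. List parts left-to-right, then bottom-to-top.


cube([50, 250, 1350]);
translate([50, 0, 0]) cube([1000, 250, 50]);
translate([50, 0, 300]) cube([1000, 250, 50]);
translate([50, 0, 550]) cube([1000, 250, 50]);
translate([50, 0, 700]) cube([1000, 250, 50]);
translate([50, 0, 900]) cube([1000, 250, 50]);
translate([50, 0, 1300]) cube([1000, 250, 50]);
translate([1050, 0, 0]) cube([50, 250, 1350]);


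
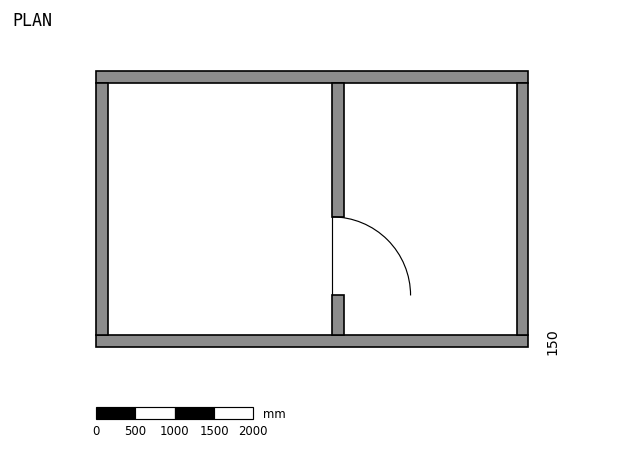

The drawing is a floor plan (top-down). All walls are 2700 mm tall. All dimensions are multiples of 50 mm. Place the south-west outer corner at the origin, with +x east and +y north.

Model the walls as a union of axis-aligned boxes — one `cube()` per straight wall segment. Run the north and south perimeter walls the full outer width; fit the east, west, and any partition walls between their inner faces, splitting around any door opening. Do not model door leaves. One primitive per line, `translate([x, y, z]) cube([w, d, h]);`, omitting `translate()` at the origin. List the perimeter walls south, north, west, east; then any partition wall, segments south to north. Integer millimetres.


cube([5500, 150, 2700]);
translate([0, 3350, 0]) cube([5500, 150, 2700]);
translate([0, 150, 0]) cube([150, 3200, 2700]);
translate([5350, 150, 0]) cube([150, 3200, 2700]);
translate([3000, 150, 0]) cube([150, 500, 2700]);
translate([3000, 1650, 0]) cube([150, 1700, 2700]);


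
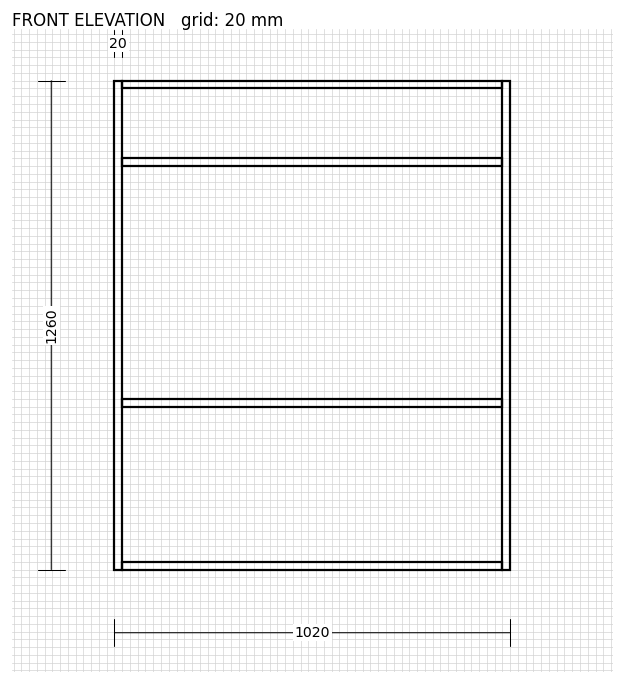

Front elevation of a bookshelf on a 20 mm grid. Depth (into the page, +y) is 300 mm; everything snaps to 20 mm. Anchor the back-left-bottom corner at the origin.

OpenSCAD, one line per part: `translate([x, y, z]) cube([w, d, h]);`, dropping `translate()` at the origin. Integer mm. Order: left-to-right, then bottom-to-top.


cube([20, 300, 1260]);
translate([20, 0, 0]) cube([980, 300, 20]);
translate([20, 0, 420]) cube([980, 300, 20]);
translate([20, 0, 1040]) cube([980, 300, 20]);
translate([20, 0, 1240]) cube([980, 300, 20]);
translate([1000, 0, 0]) cube([20, 300, 1260]);
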